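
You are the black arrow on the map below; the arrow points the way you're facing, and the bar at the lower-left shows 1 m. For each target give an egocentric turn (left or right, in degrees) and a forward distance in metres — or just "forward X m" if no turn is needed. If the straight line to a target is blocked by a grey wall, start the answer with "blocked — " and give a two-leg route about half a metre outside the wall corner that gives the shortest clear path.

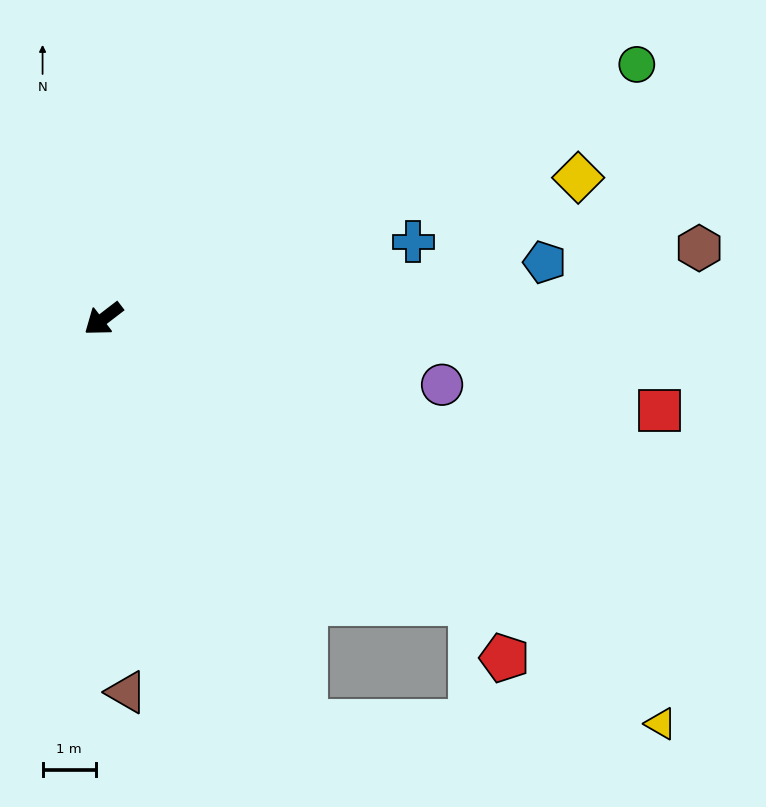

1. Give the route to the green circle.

turn left 168°, forward 11.1 m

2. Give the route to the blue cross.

turn left 156°, forward 6.0 m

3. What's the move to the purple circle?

turn left 131°, forward 6.5 m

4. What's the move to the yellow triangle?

turn left 106°, forward 12.9 m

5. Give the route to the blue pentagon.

turn left 150°, forward 8.3 m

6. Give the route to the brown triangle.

turn left 56°, forward 7.0 m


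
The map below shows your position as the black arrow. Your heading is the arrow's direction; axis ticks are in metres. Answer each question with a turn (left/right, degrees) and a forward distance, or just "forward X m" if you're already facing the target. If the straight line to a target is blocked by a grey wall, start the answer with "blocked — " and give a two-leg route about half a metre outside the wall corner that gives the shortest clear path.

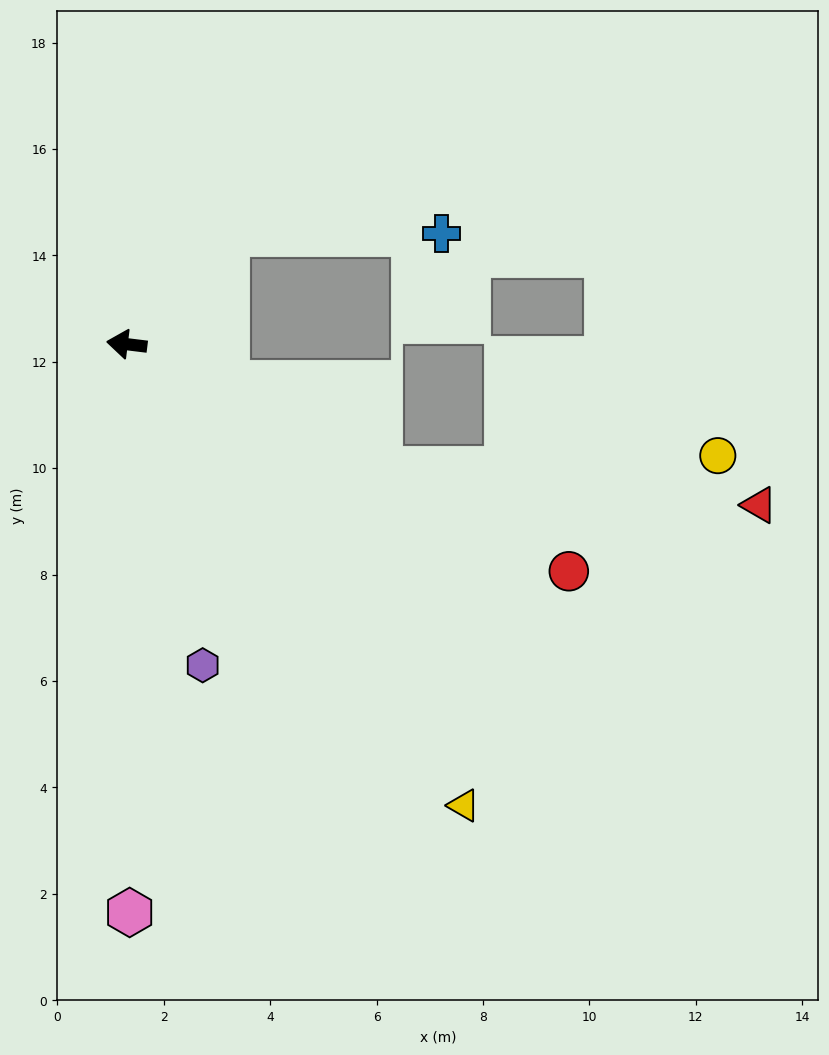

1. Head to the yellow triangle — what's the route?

turn left 133°, forward 10.7 m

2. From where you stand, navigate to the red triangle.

blocked — turn left 161°, forward 5.3 m, then turn left 21°, forward 7.1 m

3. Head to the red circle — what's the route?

turn left 160°, forward 9.3 m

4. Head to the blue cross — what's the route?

blocked — turn right 125°, forward 2.8 m, then turn right 48°, forward 4.0 m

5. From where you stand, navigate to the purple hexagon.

turn left 110°, forward 6.2 m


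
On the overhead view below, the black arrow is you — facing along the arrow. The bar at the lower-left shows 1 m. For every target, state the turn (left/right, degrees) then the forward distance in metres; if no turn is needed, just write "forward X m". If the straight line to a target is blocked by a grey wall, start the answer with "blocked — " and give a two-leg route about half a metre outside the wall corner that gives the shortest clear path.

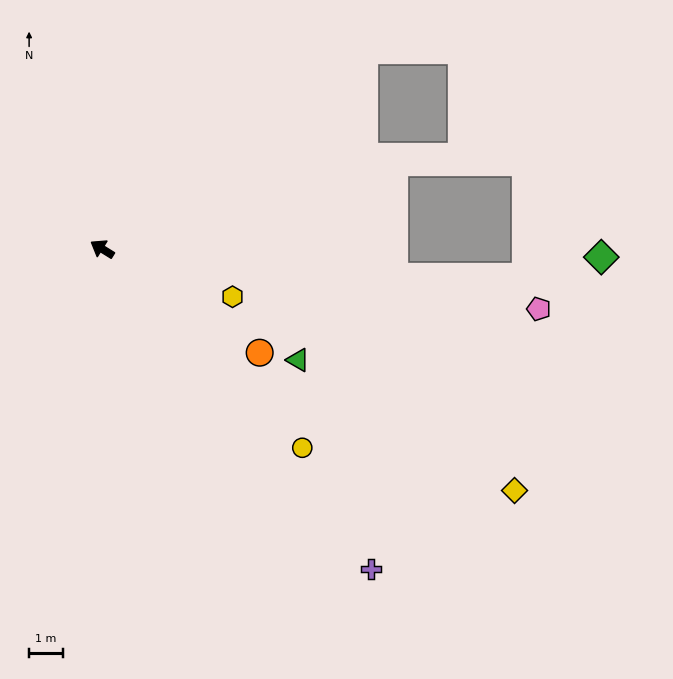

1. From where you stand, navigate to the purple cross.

turn left 162°, forward 12.4 m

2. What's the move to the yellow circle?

turn left 167°, forward 8.4 m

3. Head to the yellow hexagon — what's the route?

turn right 168°, forward 4.1 m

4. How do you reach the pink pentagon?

turn right 156°, forward 13.1 m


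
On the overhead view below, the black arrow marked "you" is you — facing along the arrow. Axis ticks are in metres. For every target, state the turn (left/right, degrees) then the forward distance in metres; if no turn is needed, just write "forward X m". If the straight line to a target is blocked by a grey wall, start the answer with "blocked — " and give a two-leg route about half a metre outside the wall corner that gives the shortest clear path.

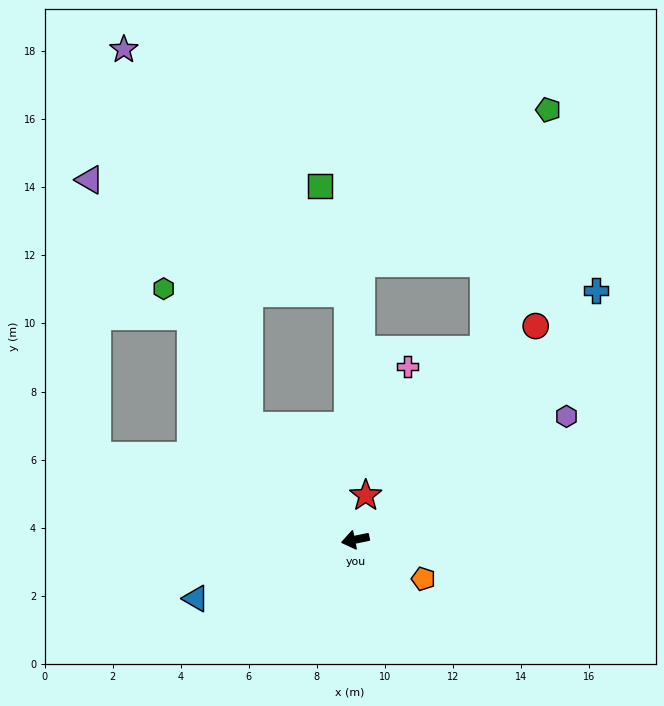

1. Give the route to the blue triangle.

turn left 9°, forward 5.0 m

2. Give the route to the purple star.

blocked — turn right 58°, forward 4.6 m, then turn right 25°, forward 11.7 m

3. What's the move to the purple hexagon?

turn right 161°, forward 7.2 m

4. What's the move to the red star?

turn right 115°, forward 1.3 m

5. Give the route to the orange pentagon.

turn left 139°, forward 2.3 m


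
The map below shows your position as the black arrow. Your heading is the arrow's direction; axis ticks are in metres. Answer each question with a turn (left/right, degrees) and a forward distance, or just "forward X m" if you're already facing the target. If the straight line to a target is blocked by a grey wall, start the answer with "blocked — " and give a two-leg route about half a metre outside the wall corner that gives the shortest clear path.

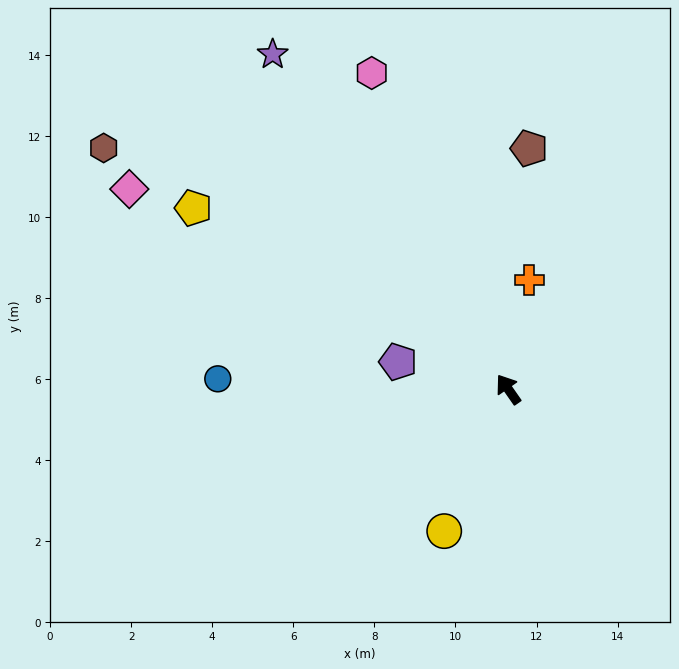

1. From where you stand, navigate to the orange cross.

turn right 46°, forward 2.7 m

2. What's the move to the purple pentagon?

turn left 41°, forward 2.8 m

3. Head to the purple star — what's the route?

forward 10.1 m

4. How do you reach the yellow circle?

turn left 121°, forward 3.8 m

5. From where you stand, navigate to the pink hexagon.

turn right 12°, forward 8.5 m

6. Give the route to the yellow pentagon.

turn left 25°, forward 9.0 m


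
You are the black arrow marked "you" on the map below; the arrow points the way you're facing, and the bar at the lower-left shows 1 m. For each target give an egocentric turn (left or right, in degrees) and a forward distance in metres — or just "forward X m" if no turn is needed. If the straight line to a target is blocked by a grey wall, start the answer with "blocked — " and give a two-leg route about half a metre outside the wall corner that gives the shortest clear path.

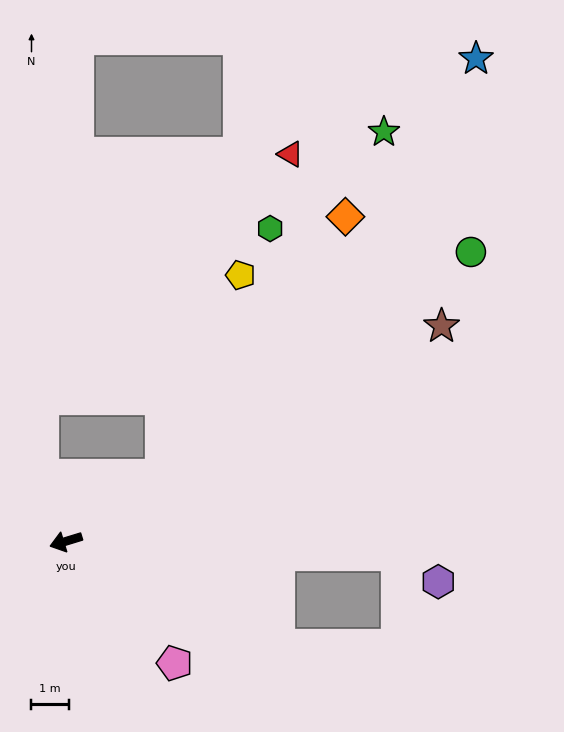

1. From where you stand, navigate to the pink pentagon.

turn left 115°, forward 4.4 m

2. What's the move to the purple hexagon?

blocked — turn left 160°, forward 8.8 m, then turn right 30°, forward 1.3 m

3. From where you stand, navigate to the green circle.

turn right 162°, forward 13.3 m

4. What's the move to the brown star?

turn right 167°, forward 11.5 m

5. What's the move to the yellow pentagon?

blocked — turn right 162°, forward 3.1 m, then turn left 33°, forward 5.7 m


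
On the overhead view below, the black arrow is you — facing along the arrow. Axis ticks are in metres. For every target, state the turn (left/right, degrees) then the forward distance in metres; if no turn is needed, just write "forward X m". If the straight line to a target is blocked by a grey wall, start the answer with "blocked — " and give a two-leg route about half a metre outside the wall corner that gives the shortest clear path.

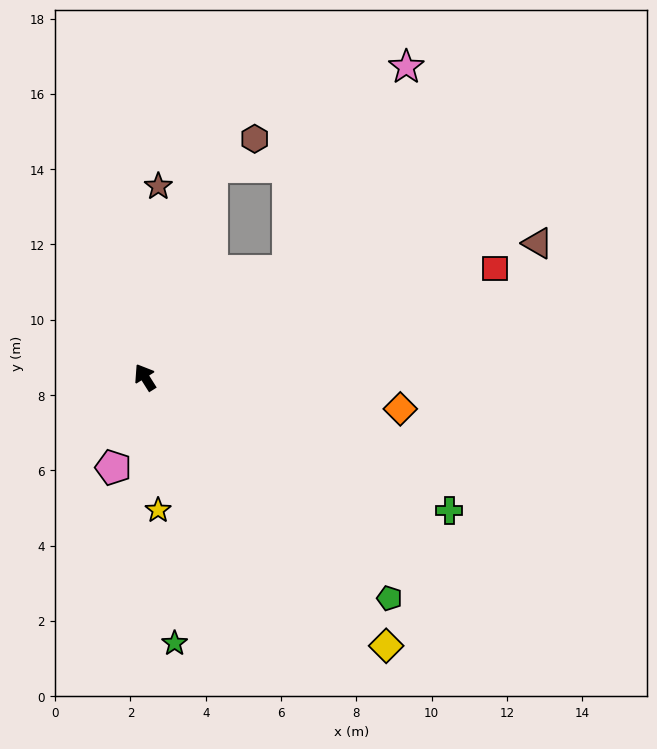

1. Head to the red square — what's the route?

turn right 105°, forward 9.7 m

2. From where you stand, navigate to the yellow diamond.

turn right 170°, forward 9.6 m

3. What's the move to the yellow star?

turn left 153°, forward 3.5 m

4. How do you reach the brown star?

turn right 36°, forward 5.1 m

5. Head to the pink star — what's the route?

blocked — turn right 86°, forward 4.7 m, then turn left 24°, forward 6.3 m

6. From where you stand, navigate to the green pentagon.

turn right 164°, forward 8.8 m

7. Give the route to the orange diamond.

turn right 129°, forward 6.8 m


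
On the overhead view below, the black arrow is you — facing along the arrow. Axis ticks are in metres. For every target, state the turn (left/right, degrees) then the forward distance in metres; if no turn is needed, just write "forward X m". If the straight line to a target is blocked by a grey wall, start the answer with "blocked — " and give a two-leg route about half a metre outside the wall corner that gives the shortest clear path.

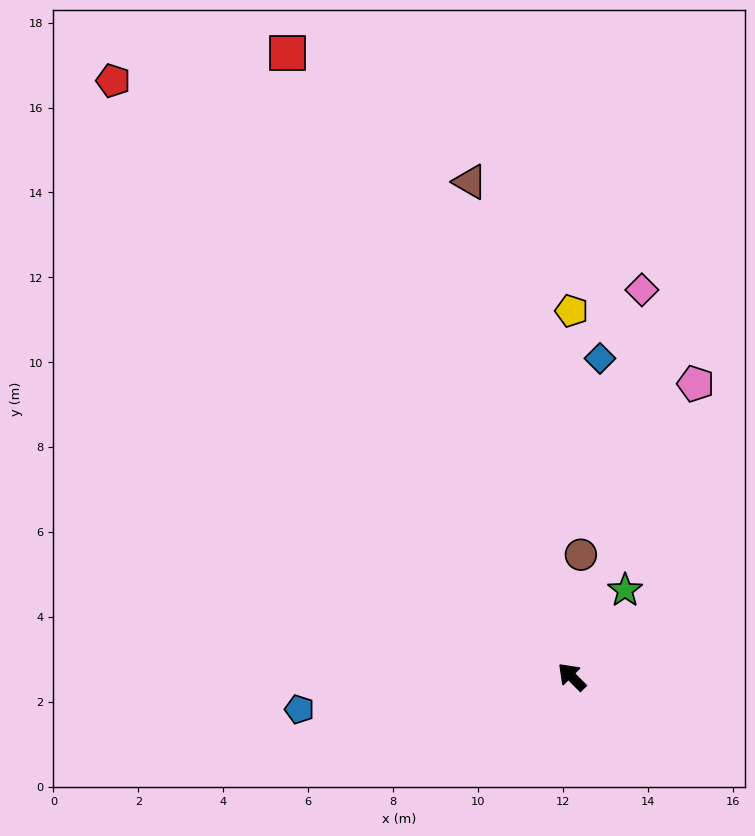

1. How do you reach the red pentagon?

turn right 7°, forward 17.7 m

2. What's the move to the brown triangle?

turn right 33°, forward 11.9 m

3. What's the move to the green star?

turn right 77°, forward 2.4 m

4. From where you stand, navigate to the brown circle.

turn right 49°, forward 2.9 m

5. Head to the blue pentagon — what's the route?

turn left 52°, forward 6.5 m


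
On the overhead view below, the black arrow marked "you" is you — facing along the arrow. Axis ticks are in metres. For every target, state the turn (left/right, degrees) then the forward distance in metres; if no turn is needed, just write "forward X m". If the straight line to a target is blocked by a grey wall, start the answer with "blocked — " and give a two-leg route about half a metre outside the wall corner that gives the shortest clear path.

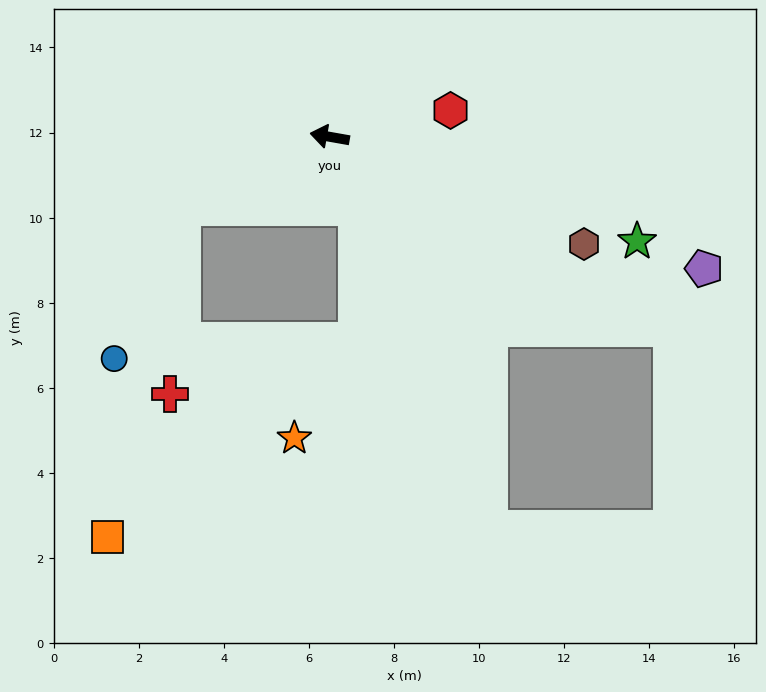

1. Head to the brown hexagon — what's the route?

turn left 167°, forward 6.5 m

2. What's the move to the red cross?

blocked — turn left 36°, forward 3.8 m, then turn left 60°, forward 4.4 m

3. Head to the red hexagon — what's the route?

turn right 158°, forward 2.9 m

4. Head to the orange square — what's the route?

blocked — turn left 36°, forward 3.8 m, then turn left 51°, forward 7.9 m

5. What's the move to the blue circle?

blocked — turn left 36°, forward 3.8 m, then turn left 39°, forward 3.9 m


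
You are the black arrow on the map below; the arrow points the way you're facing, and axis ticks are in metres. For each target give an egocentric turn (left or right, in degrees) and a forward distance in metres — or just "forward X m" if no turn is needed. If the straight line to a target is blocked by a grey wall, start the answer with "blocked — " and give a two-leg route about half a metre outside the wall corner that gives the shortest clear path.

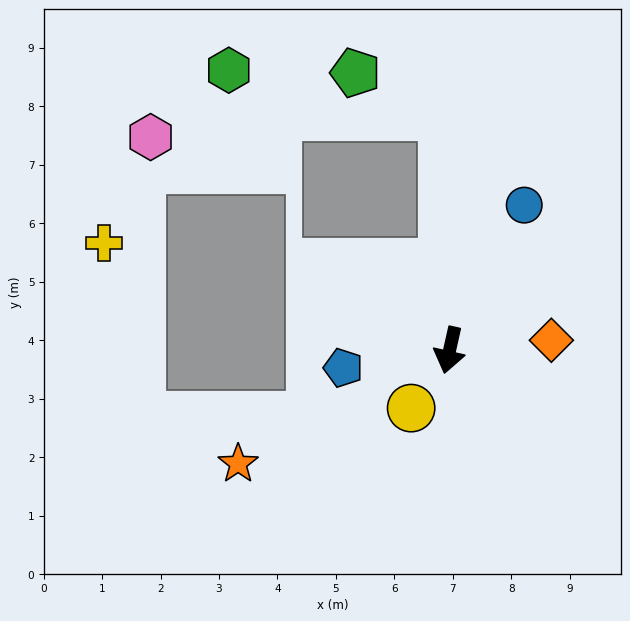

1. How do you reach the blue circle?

turn left 165°, forward 2.8 m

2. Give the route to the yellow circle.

turn right 21°, forward 1.2 m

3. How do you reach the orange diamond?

turn left 108°, forward 1.7 m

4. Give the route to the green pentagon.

blocked — turn right 166°, forward 4.0 m, then turn left 63°, forward 1.7 m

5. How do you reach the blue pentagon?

turn right 68°, forward 1.8 m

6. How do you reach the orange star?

turn right 49°, forward 4.1 m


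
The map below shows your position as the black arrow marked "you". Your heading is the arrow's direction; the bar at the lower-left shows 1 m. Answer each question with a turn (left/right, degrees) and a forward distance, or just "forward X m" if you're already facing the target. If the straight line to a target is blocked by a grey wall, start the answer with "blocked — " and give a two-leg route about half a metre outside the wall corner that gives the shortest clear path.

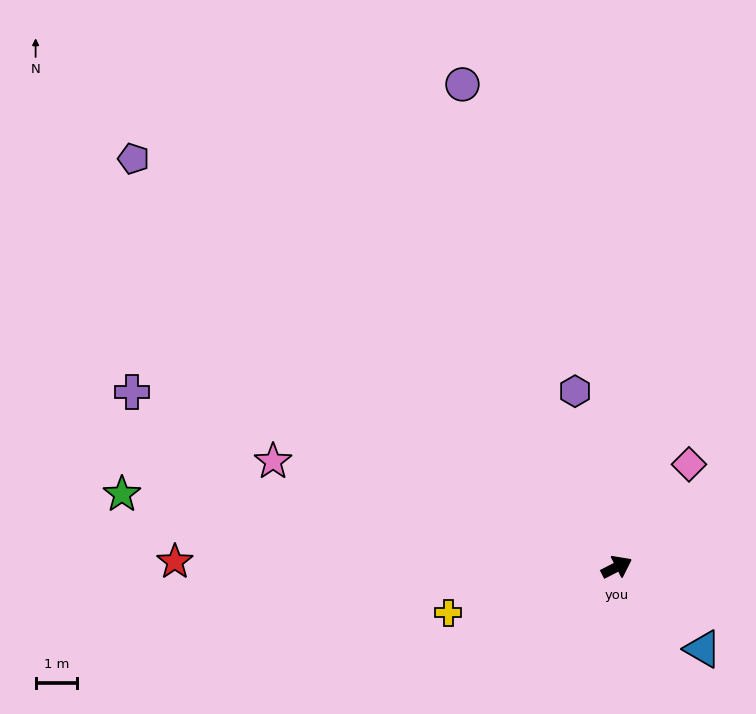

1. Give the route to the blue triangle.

turn right 71°, forward 2.8 m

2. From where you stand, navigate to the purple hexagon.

turn left 76°, forward 4.3 m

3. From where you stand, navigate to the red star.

turn left 152°, forward 10.6 m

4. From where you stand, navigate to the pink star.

turn left 136°, forward 8.6 m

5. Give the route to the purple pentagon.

turn left 113°, forward 15.1 m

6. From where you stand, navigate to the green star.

turn left 145°, forward 12.0 m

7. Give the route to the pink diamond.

turn left 28°, forward 3.0 m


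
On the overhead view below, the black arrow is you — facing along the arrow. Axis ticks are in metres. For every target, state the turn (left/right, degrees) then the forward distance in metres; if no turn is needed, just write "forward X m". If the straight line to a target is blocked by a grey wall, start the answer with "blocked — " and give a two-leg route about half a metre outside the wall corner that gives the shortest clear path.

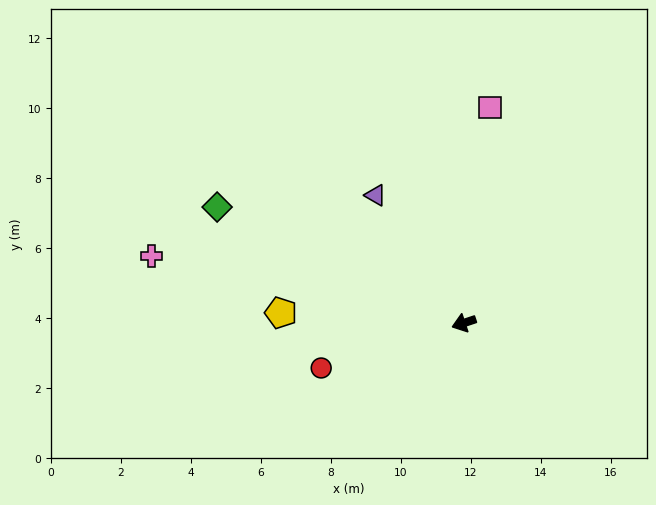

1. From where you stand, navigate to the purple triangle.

turn right 74°, forward 4.4 m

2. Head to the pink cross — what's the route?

turn right 31°, forward 9.1 m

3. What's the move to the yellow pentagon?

turn right 22°, forward 5.2 m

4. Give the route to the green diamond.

turn right 44°, forward 7.8 m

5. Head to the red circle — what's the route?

forward 4.3 m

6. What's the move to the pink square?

turn right 115°, forward 6.2 m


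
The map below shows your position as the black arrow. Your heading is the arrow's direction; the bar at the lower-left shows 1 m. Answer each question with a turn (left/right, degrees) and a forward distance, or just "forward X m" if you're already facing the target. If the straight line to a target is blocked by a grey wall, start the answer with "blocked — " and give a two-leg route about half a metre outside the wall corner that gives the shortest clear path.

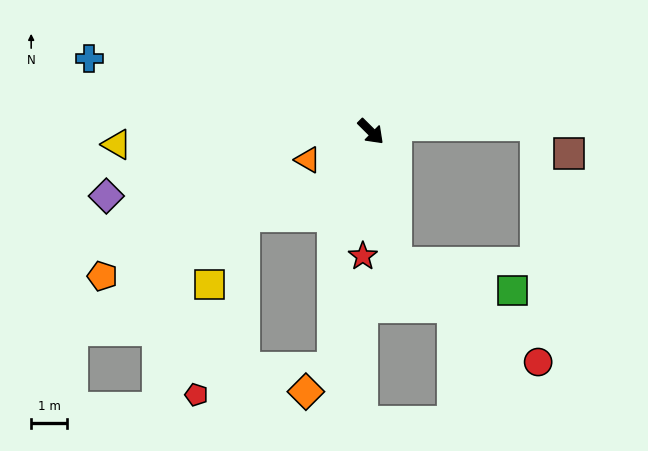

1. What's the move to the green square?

blocked — turn right 34°, forward 3.7 m, then turn left 65°, forward 3.3 m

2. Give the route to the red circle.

blocked — turn right 34°, forward 3.7 m, then turn left 43°, forward 4.8 m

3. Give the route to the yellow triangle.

turn right 132°, forward 7.1 m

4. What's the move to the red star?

turn right 49°, forward 3.5 m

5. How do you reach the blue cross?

turn right 150°, forward 8.1 m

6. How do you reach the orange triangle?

turn right 111°, forward 1.9 m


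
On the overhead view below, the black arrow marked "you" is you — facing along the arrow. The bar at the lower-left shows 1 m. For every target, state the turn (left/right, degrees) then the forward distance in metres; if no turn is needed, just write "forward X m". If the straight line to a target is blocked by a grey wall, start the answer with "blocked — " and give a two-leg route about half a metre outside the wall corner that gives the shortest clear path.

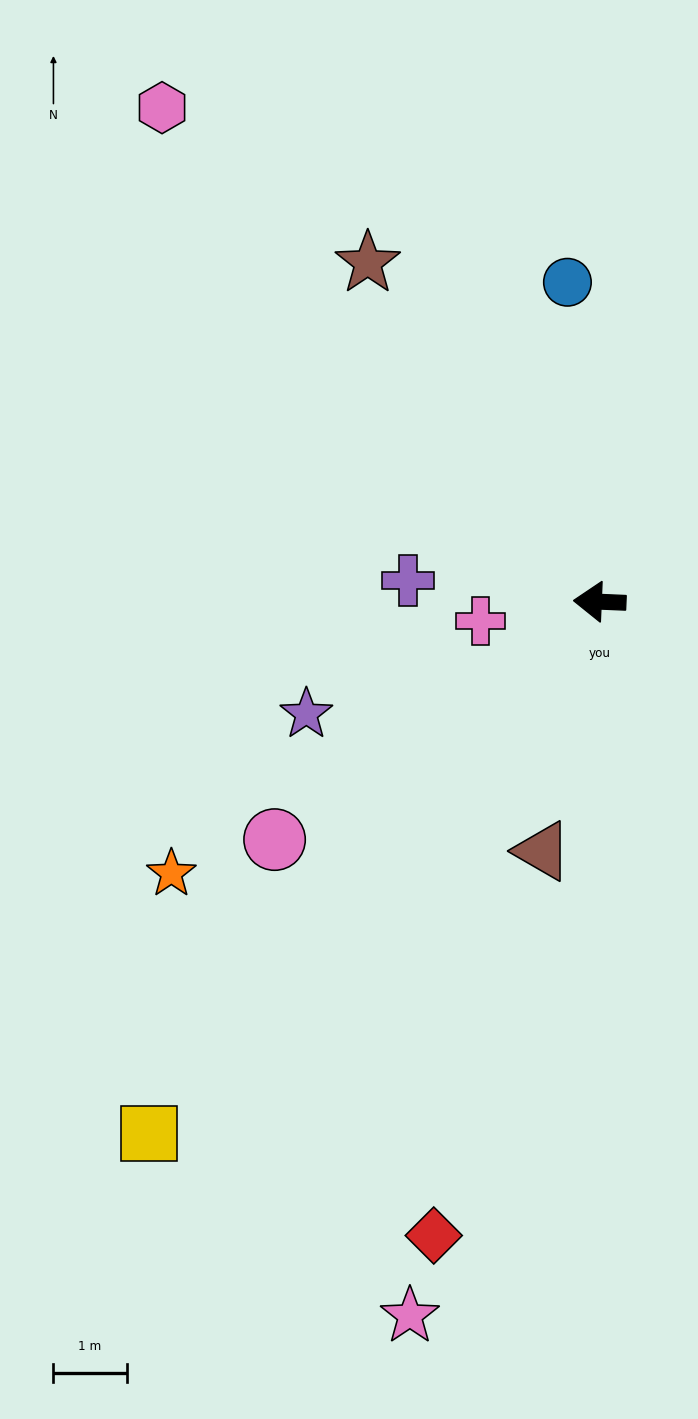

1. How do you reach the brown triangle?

turn left 80°, forward 3.5 m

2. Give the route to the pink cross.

turn left 12°, forward 1.7 m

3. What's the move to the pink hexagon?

turn right 46°, forward 9.0 m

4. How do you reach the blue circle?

turn right 82°, forward 4.4 m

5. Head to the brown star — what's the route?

turn right 53°, forward 5.6 m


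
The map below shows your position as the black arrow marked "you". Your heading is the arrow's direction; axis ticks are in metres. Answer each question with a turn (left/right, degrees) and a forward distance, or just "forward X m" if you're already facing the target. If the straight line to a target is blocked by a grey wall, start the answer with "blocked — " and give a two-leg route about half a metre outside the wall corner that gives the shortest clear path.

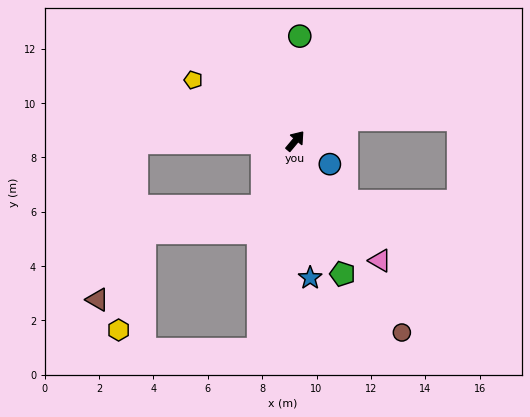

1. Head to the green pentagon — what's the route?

turn right 120°, forward 5.2 m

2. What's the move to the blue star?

turn right 134°, forward 5.1 m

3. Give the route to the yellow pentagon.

turn left 99°, forward 4.4 m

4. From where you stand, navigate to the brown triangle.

blocked — turn left 131°, forward 5.8 m, then turn left 75°, forward 5.9 m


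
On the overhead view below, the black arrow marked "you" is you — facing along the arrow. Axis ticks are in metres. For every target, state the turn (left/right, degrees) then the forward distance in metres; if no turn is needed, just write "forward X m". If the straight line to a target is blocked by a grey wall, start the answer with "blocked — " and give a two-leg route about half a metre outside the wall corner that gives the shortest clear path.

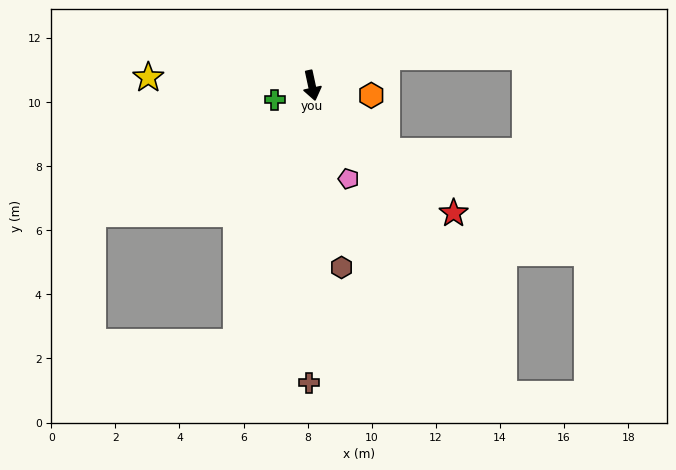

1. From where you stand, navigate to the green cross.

turn right 81°, forward 1.2 m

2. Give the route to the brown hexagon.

turn right 3°, forward 5.8 m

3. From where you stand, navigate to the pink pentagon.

turn left 9°, forward 3.1 m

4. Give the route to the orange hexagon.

turn left 68°, forward 1.9 m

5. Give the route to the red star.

turn left 36°, forward 6.0 m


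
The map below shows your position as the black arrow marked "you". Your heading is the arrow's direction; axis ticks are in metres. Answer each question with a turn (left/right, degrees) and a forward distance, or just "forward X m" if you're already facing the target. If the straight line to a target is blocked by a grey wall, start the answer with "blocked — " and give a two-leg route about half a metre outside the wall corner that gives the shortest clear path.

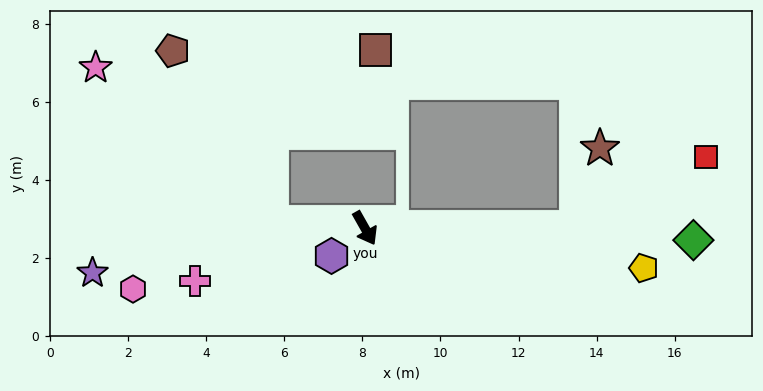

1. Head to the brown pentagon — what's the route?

blocked — turn right 124°, forward 2.4 m, then turn right 55°, forward 5.1 m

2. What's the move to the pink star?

blocked — turn right 124°, forward 2.4 m, then turn right 36°, forward 6.0 m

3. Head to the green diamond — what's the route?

turn left 58°, forward 8.4 m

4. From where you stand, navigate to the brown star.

blocked — turn left 61°, forward 5.4 m, then turn left 72°, forward 2.1 m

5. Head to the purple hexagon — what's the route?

turn right 80°, forward 1.1 m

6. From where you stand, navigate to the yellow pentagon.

turn left 52°, forward 7.2 m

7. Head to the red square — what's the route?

blocked — turn left 61°, forward 5.4 m, then turn left 27°, forward 3.8 m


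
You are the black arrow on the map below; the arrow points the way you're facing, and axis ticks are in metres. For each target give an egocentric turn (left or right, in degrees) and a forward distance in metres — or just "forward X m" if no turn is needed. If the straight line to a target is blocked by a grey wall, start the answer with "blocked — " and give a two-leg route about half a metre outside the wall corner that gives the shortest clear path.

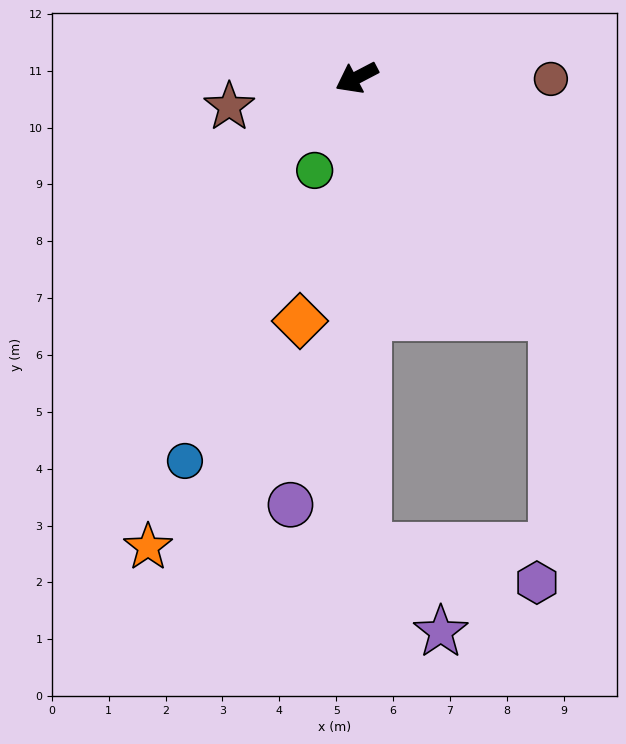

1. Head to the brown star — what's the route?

turn right 15°, forward 2.3 m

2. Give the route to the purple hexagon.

blocked — turn left 64°, forward 8.2 m, then turn left 76°, forward 3.1 m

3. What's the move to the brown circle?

turn left 152°, forward 3.4 m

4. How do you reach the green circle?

turn left 38°, forward 1.8 m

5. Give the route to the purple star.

blocked — turn left 64°, forward 8.2 m, then turn left 39°, forward 2.0 m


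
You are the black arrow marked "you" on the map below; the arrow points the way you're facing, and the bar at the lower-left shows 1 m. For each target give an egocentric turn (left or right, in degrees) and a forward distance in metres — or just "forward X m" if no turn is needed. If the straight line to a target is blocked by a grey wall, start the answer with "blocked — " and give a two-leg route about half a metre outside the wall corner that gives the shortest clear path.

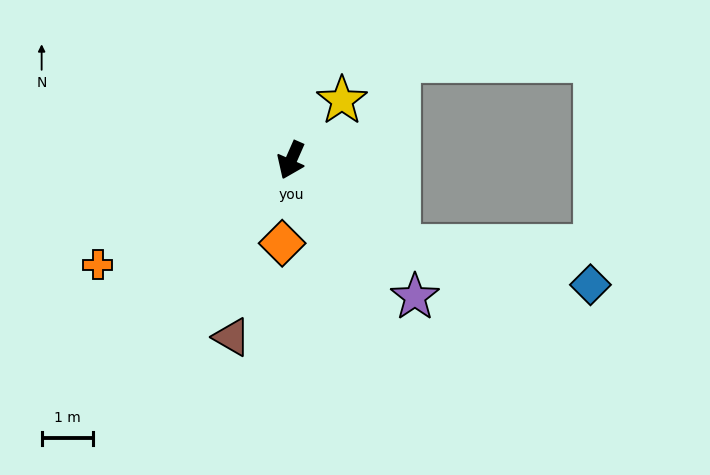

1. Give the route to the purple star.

turn left 66°, forward 3.6 m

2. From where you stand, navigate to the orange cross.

turn right 38°, forward 4.3 m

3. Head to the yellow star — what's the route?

turn left 163°, forward 1.5 m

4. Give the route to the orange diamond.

turn left 18°, forward 1.6 m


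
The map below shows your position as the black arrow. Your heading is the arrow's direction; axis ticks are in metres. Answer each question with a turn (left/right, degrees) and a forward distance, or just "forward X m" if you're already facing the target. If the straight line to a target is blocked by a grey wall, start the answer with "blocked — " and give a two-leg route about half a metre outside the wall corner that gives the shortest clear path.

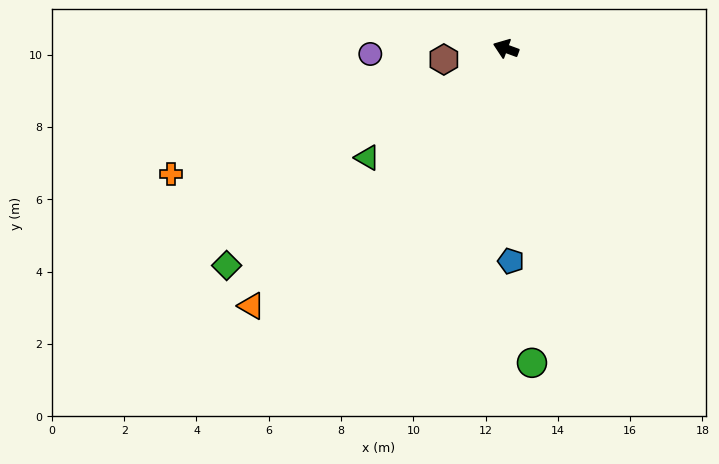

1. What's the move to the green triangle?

turn left 58°, forward 4.9 m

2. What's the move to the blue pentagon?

turn left 112°, forward 5.9 m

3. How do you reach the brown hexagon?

turn left 30°, forward 1.7 m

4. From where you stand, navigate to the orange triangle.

turn left 66°, forward 10.0 m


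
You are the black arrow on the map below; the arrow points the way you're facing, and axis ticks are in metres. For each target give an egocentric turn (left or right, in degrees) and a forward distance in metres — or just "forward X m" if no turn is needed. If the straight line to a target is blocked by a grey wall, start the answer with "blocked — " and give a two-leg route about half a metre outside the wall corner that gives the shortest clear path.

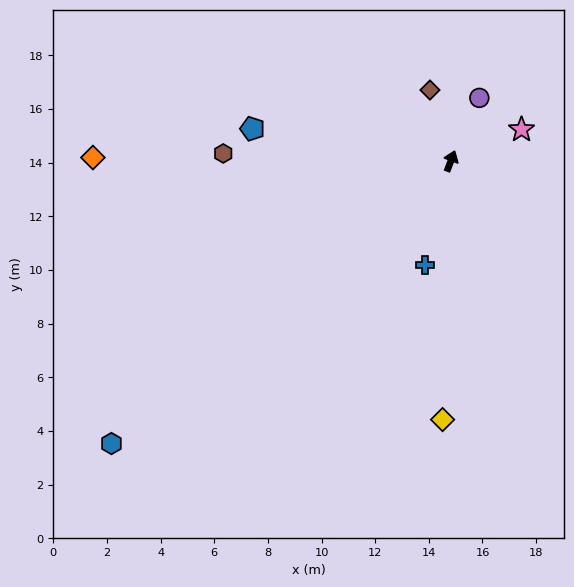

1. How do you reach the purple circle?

turn right 3°, forward 2.6 m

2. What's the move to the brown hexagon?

turn left 109°, forward 8.5 m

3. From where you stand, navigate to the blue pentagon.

turn left 102°, forward 7.5 m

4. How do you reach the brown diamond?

turn left 37°, forward 2.8 m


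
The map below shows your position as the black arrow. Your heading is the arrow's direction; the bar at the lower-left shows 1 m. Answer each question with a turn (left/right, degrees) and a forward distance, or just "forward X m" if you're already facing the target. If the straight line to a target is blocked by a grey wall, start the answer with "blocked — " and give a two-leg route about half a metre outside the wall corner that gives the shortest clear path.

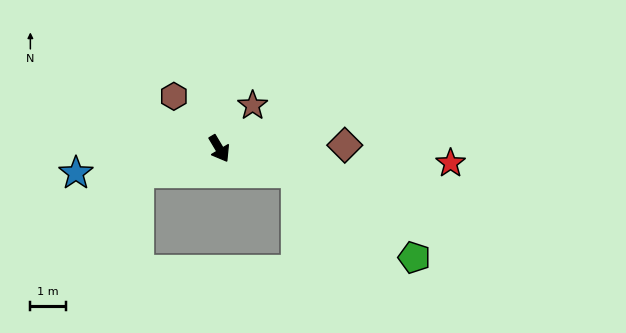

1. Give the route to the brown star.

turn left 112°, forward 1.5 m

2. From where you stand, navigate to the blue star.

turn right 111°, forward 4.1 m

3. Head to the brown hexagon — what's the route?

turn right 170°, forward 1.9 m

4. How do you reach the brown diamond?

turn left 61°, forward 3.5 m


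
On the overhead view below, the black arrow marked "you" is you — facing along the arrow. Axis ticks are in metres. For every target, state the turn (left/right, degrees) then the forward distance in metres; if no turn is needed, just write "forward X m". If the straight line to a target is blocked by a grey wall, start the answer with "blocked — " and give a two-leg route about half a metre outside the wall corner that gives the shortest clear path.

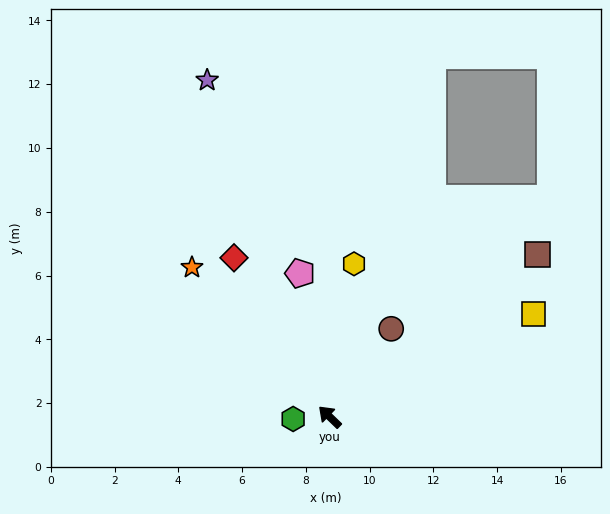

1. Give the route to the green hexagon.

turn left 47°, forward 1.1 m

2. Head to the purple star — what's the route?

turn right 26°, forward 11.2 m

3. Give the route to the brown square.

turn right 98°, forward 8.3 m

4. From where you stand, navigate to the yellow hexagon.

turn right 55°, forward 4.9 m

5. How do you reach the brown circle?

turn right 81°, forward 3.4 m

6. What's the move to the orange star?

turn right 3°, forward 6.4 m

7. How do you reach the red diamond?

turn right 15°, forward 5.8 m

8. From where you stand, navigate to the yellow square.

turn right 109°, forward 7.2 m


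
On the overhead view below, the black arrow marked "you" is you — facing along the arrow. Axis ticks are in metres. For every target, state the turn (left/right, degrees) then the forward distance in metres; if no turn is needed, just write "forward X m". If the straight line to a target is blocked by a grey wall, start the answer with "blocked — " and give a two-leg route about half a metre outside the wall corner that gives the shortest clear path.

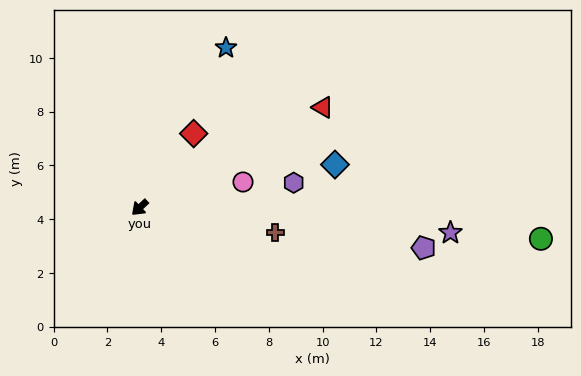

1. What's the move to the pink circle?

turn left 151°, forward 4.0 m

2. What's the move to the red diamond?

turn right 169°, forward 3.4 m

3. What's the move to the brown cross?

turn left 126°, forward 5.1 m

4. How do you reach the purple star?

turn left 132°, forward 11.6 m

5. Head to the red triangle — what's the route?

turn left 165°, forward 7.8 m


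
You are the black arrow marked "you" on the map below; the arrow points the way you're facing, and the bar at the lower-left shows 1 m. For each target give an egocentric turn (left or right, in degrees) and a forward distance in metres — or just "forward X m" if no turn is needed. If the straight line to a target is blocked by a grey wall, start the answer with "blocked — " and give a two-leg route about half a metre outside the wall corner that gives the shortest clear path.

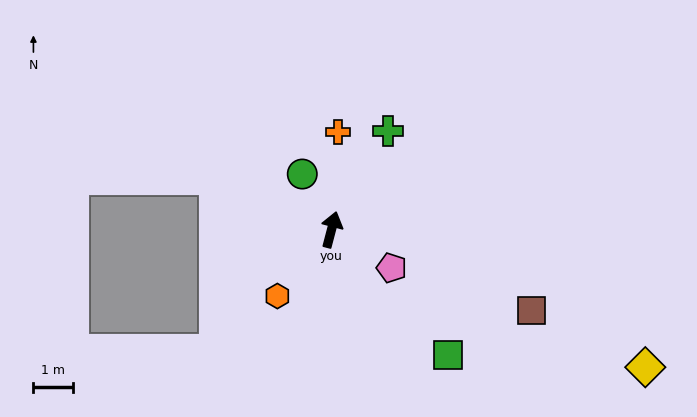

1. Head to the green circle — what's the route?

turn left 43°, forward 1.6 m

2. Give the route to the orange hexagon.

turn left 156°, forward 2.2 m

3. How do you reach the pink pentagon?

turn right 108°, forward 1.8 m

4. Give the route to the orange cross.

turn left 11°, forward 2.5 m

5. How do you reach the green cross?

turn right 15°, forward 2.9 m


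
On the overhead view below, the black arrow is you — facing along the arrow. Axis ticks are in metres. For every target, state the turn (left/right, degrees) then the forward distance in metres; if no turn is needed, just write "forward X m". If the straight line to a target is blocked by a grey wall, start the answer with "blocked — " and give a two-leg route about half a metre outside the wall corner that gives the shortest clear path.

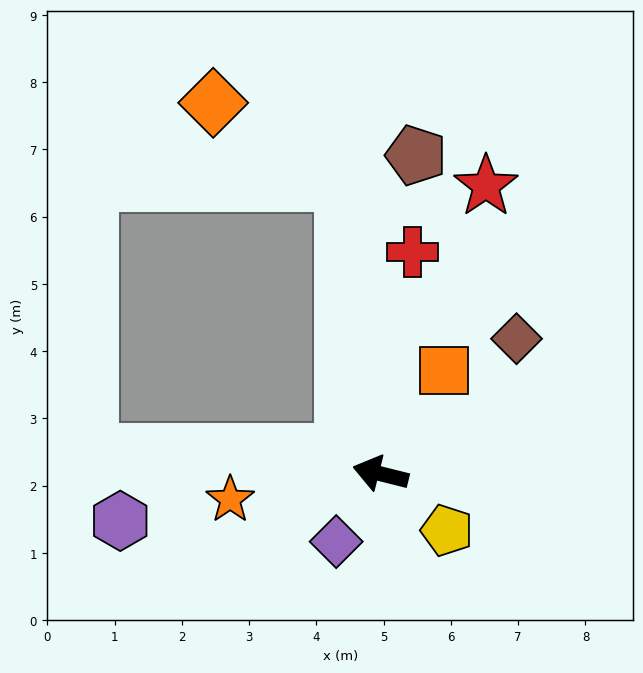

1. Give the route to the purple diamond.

turn left 71°, forward 1.2 m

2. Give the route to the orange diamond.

blocked — turn right 69°, forward 4.4 m, then turn left 52°, forward 2.3 m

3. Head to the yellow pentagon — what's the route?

turn left 154°, forward 1.3 m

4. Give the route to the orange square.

turn right 108°, forward 1.8 m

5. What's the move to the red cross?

turn right 84°, forward 3.3 m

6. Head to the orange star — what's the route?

turn left 24°, forward 2.3 m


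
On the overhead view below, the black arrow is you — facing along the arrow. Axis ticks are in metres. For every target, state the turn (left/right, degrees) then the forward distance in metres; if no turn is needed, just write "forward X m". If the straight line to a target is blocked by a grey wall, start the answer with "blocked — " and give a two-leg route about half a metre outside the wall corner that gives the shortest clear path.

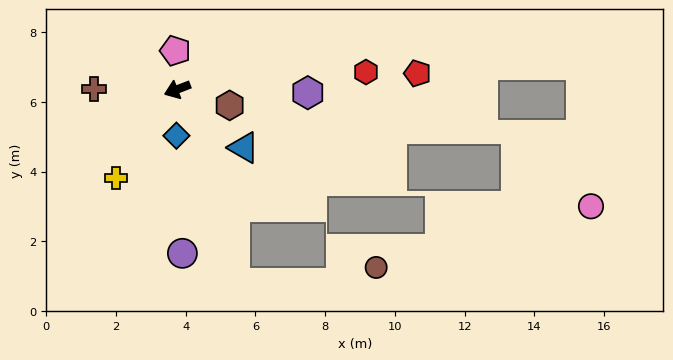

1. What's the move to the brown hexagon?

turn left 142°, forward 1.6 m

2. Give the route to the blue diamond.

turn left 68°, forward 1.3 m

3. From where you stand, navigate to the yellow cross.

turn left 34°, forward 3.1 m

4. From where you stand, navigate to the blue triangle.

turn left 118°, forward 2.5 m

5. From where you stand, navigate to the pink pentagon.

turn right 108°, forward 1.1 m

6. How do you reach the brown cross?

turn right 21°, forward 2.4 m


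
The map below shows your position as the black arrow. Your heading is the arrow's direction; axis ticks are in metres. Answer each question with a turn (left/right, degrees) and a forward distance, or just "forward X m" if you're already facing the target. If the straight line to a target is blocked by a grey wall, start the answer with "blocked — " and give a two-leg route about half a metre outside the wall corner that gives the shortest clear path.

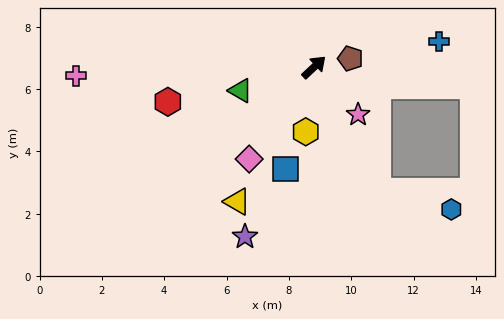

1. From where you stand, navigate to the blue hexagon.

blocked — turn right 106°, forward 4.5 m, then turn left 49°, forward 2.4 m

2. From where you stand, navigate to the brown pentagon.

turn right 30°, forward 1.2 m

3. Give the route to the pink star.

turn right 90°, forward 2.1 m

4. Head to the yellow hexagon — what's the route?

turn right 140°, forward 2.1 m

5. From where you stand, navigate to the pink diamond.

turn right 168°, forward 3.6 m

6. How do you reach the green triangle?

turn left 155°, forward 2.5 m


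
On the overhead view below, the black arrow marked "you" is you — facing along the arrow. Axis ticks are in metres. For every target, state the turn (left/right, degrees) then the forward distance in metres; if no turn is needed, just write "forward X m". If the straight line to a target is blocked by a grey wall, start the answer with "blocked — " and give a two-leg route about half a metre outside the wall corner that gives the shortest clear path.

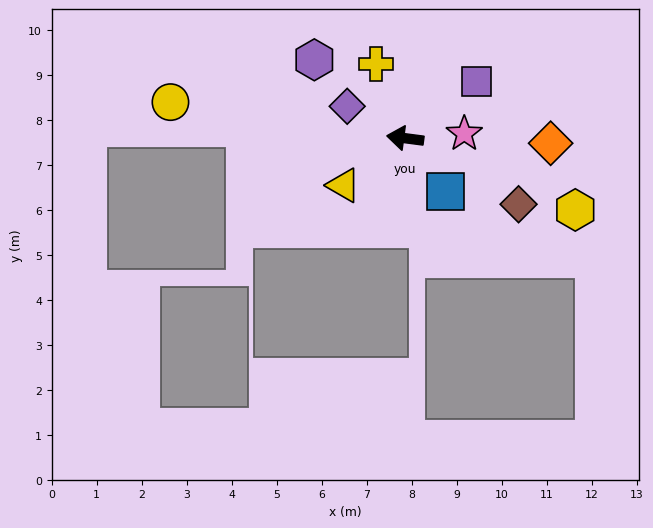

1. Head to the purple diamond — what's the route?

turn right 21°, forward 1.5 m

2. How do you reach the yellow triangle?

turn left 45°, forward 1.7 m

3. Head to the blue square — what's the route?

turn left 134°, forward 1.5 m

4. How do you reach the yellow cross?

turn right 61°, forward 1.8 m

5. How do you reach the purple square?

turn right 134°, forward 2.0 m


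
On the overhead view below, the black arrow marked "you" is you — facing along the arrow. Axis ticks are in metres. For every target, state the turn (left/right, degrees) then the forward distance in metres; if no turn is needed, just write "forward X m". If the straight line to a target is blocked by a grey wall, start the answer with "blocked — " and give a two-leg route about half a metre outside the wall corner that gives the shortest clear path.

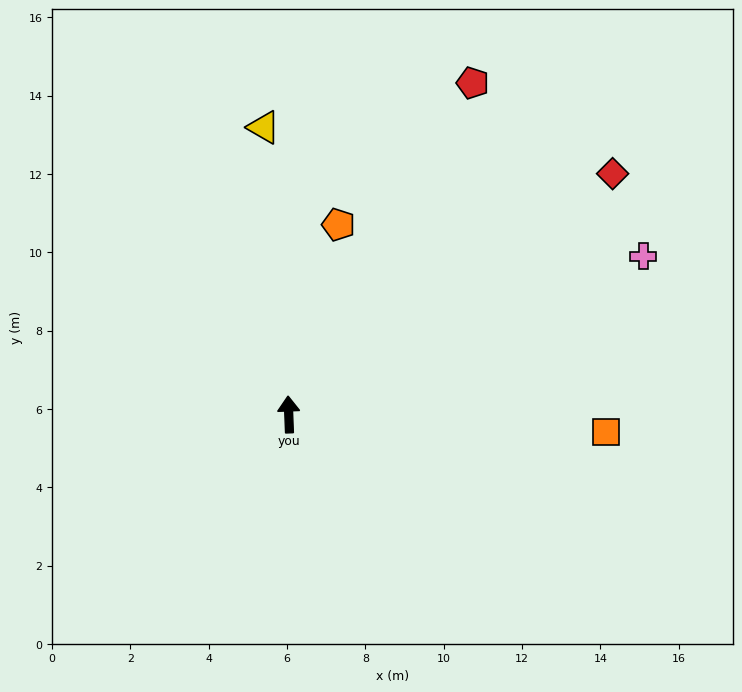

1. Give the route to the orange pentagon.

turn right 17°, forward 5.0 m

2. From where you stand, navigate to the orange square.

turn right 95°, forward 8.1 m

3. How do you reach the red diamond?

turn right 56°, forward 10.3 m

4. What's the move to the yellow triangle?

turn left 3°, forward 7.4 m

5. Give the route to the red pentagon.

turn right 31°, forward 9.7 m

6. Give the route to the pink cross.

turn right 68°, forward 9.9 m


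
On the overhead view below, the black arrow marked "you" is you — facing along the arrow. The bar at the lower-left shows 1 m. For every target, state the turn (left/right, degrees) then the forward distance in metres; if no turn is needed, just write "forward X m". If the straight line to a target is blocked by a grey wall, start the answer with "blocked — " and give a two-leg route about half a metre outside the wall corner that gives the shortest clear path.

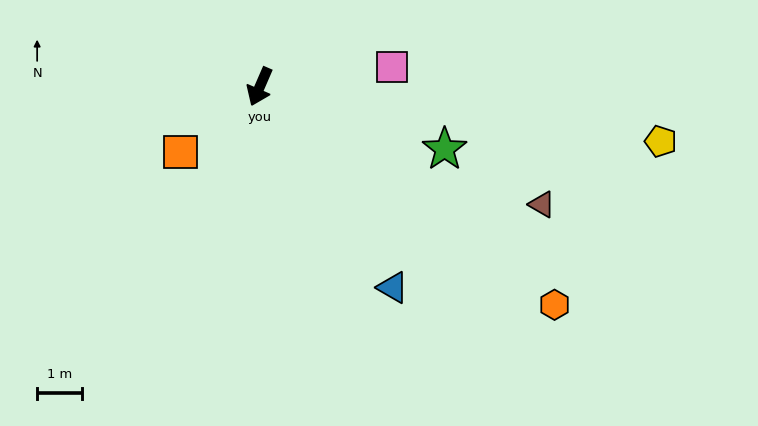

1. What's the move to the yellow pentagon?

turn left 106°, forward 9.1 m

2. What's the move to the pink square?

turn left 122°, forward 3.0 m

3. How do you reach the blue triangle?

turn left 57°, forward 5.4 m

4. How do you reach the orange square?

turn right 27°, forward 2.3 m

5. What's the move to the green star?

turn left 95°, forward 4.4 m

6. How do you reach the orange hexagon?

turn left 77°, forward 8.2 m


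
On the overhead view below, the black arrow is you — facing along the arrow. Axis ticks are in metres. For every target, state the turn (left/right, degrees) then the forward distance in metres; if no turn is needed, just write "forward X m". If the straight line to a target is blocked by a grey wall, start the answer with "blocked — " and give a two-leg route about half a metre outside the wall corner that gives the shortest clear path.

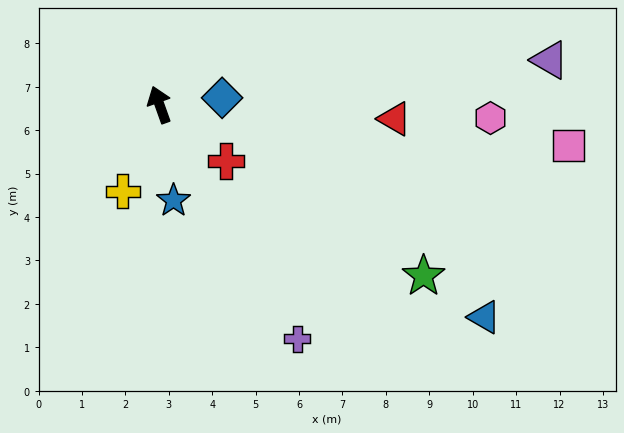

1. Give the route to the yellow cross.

turn left 137°, forward 2.2 m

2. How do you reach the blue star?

turn left 169°, forward 2.2 m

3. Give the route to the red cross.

turn right 150°, forward 2.0 m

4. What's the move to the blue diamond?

turn right 103°, forward 1.5 m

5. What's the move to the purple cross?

turn right 169°, forward 6.3 m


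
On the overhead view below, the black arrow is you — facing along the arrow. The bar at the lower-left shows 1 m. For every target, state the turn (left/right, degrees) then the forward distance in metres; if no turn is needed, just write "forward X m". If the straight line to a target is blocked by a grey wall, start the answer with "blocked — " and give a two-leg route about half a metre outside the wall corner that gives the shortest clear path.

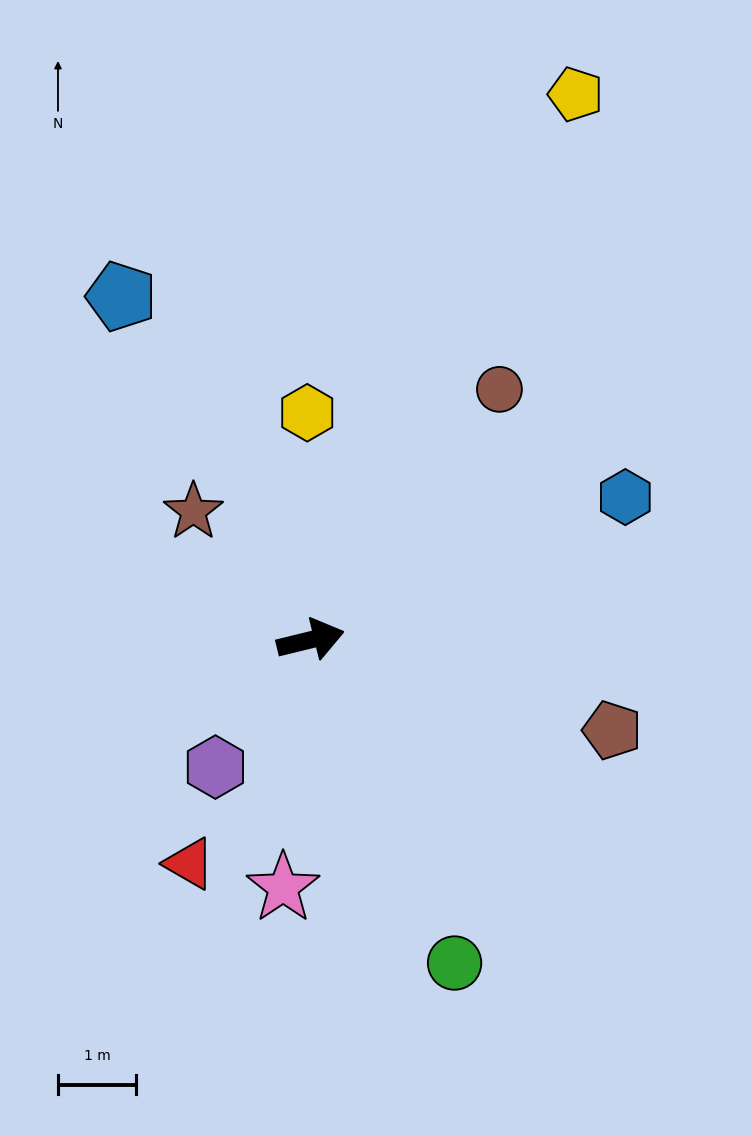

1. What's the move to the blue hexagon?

turn left 11°, forward 4.4 m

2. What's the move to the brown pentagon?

turn right 30°, forward 4.0 m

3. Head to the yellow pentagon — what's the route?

turn left 50°, forward 7.8 m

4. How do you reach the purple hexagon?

turn right 141°, forward 2.0 m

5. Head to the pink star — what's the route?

turn right 110°, forward 3.2 m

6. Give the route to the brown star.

turn left 119°, forward 2.2 m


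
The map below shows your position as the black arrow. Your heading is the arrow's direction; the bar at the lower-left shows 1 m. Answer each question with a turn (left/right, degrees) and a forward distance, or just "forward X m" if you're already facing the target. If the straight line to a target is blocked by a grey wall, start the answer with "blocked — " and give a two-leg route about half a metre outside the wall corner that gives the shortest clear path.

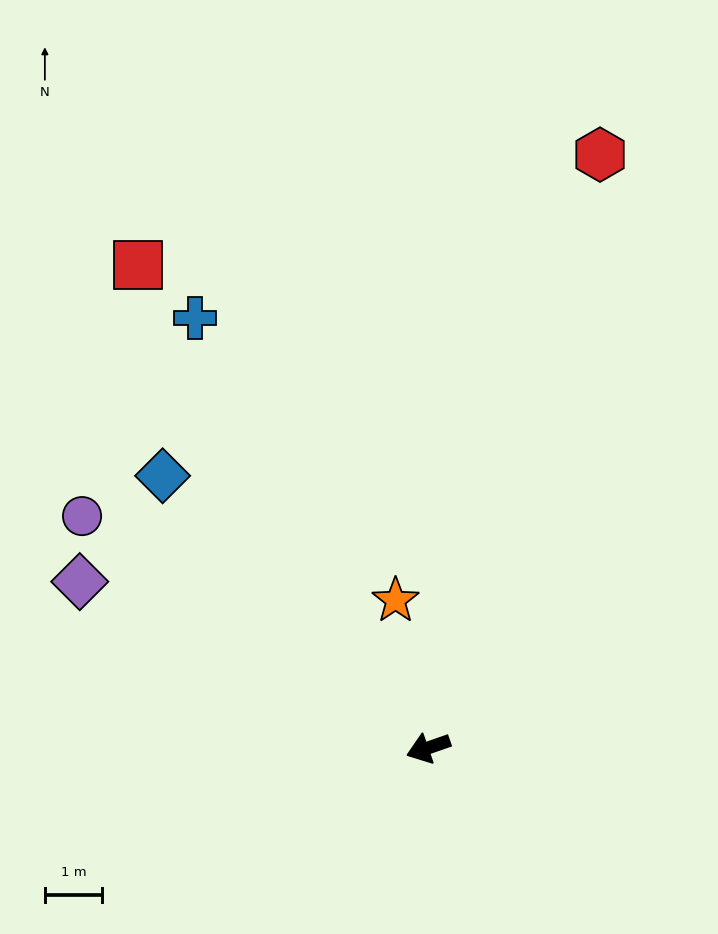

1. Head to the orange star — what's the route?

turn right 97°, forward 2.6 m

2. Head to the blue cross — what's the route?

turn right 81°, forward 8.6 m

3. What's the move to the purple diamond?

turn right 45°, forward 6.8 m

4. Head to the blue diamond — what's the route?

turn right 65°, forward 6.7 m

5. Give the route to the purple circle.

turn right 53°, forward 7.3 m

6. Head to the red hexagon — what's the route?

turn right 125°, forward 10.8 m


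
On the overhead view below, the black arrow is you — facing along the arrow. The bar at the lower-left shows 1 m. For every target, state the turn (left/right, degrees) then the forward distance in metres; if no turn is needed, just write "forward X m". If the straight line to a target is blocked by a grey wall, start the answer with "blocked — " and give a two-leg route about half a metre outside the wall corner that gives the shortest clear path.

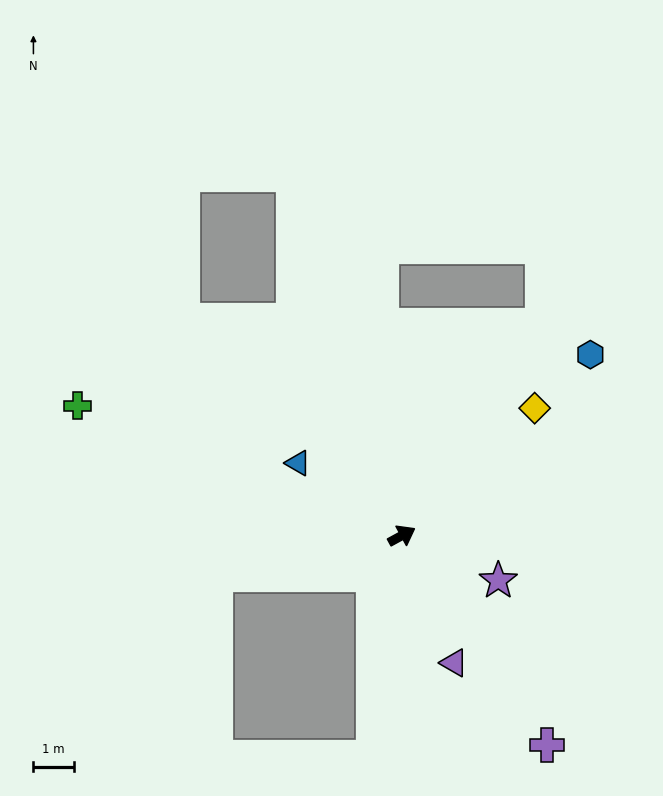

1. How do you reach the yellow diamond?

turn left 15°, forward 4.6 m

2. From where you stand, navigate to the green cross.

turn left 130°, forward 8.7 m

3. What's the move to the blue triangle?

turn left 116°, forward 3.1 m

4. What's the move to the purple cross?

turn right 84°, forward 6.3 m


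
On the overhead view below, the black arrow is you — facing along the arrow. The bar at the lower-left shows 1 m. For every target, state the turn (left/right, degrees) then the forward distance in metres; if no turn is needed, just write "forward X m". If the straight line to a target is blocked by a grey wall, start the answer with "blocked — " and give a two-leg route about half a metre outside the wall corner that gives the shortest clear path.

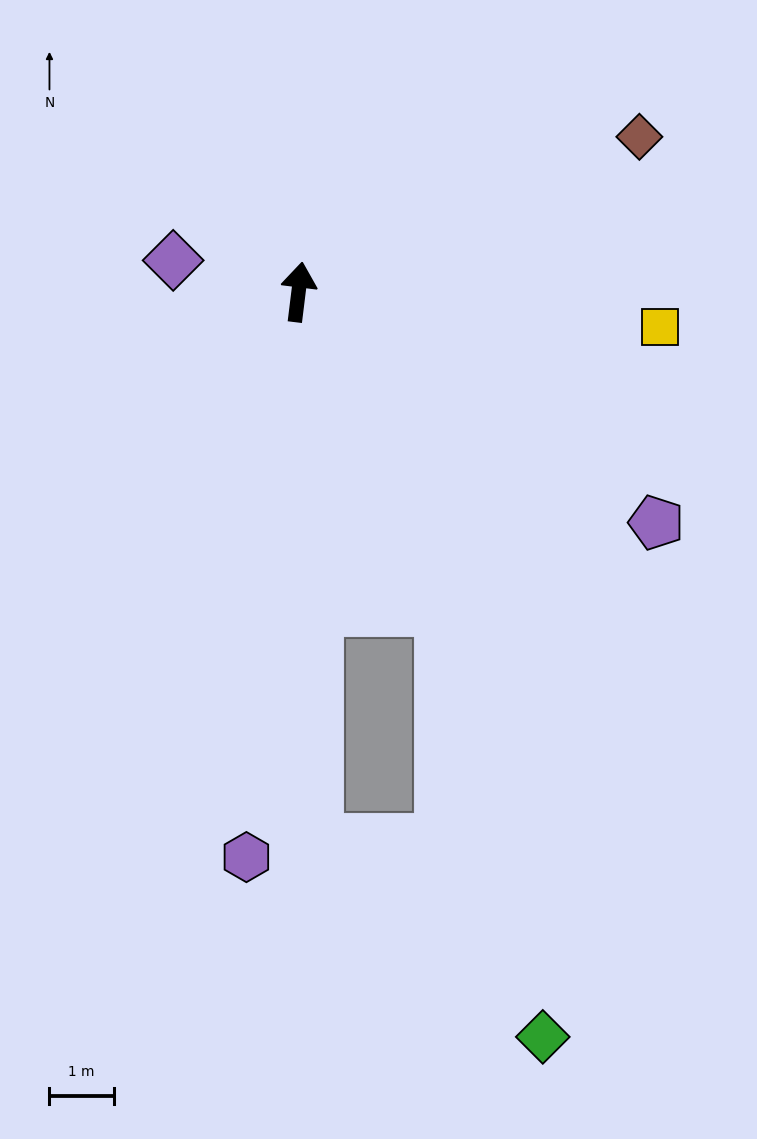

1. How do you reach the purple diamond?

turn left 83°, forward 2.0 m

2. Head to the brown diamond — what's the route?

turn right 59°, forward 5.8 m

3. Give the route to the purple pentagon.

turn right 116°, forward 6.6 m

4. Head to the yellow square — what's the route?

turn right 89°, forward 5.6 m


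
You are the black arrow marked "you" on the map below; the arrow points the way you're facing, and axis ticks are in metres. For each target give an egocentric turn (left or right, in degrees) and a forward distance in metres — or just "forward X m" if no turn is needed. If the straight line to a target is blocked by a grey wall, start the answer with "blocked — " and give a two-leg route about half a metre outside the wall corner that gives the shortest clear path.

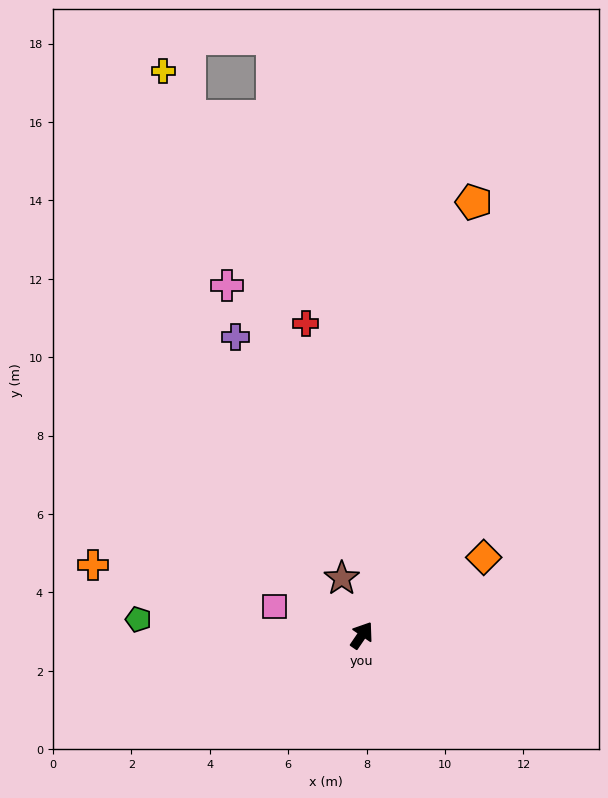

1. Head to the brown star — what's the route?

turn left 54°, forward 1.5 m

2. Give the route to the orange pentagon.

turn left 20°, forward 11.4 m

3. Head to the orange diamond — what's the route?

turn right 23°, forward 3.7 m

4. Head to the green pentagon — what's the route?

turn left 120°, forward 5.7 m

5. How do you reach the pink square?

turn left 106°, forward 2.3 m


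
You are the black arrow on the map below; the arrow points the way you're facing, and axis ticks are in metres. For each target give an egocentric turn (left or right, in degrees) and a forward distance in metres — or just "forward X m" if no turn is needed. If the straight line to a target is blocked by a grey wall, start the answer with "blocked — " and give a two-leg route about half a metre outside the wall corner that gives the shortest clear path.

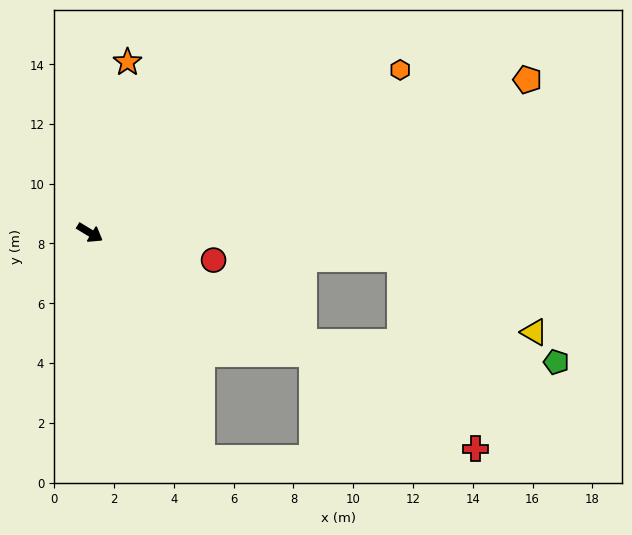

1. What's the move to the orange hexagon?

turn left 59°, forward 11.7 m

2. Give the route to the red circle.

turn left 19°, forward 4.2 m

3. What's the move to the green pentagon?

blocked — turn left 4°, forward 8.0 m, then turn left 23°, forward 8.5 m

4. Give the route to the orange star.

turn left 109°, forward 5.8 m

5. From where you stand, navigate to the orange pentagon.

turn left 51°, forward 15.5 m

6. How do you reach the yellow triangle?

blocked — turn left 26°, forward 10.4 m, then turn right 23°, forward 5.1 m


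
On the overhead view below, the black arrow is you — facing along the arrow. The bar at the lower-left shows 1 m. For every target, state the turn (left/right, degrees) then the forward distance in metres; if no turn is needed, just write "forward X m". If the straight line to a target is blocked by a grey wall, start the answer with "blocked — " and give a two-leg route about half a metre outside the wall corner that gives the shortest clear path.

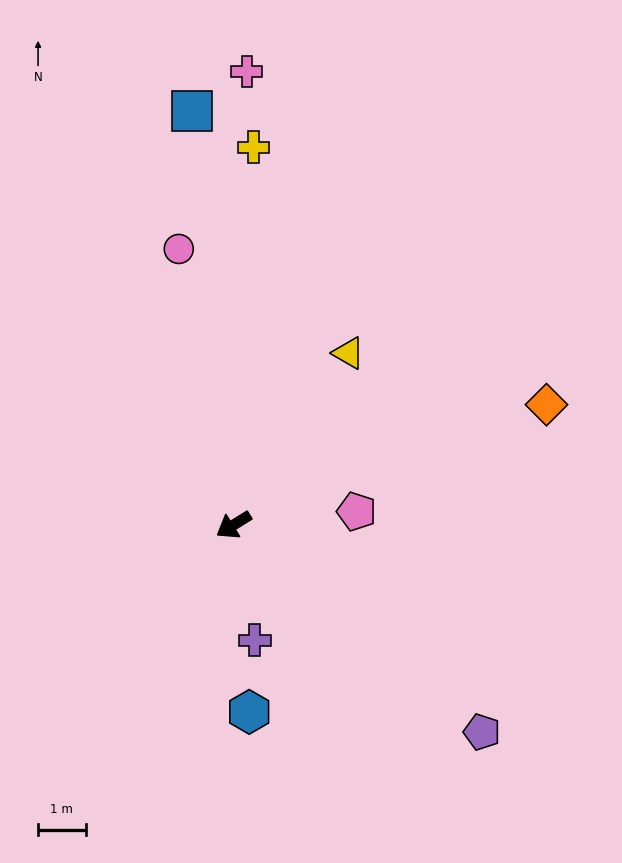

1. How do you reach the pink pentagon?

turn left 154°, forward 2.6 m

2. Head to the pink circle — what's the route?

turn right 111°, forward 5.9 m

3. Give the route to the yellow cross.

turn right 125°, forward 7.9 m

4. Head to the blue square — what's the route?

turn right 116°, forward 8.7 m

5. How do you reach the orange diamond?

turn left 169°, forward 7.0 m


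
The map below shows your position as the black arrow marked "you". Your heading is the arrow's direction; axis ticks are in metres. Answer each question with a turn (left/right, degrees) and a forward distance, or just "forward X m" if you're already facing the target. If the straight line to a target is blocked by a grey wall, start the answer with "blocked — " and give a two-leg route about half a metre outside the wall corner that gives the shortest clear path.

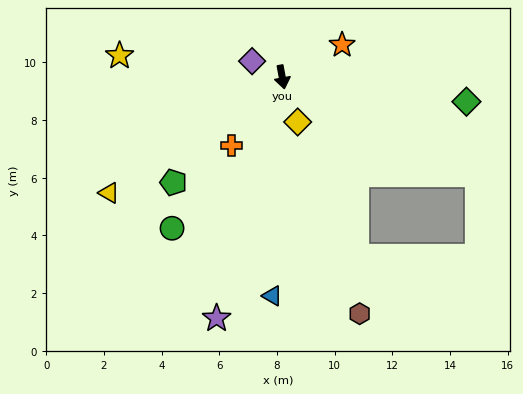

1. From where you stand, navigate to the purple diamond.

turn right 128°, forward 1.2 m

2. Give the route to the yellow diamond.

turn left 9°, forward 1.6 m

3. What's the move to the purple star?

turn right 26°, forward 8.7 m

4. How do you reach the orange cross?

turn right 47°, forward 3.0 m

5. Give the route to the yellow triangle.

turn right 67°, forward 7.2 m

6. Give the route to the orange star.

turn left 108°, forward 2.4 m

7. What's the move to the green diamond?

turn left 72°, forward 6.4 m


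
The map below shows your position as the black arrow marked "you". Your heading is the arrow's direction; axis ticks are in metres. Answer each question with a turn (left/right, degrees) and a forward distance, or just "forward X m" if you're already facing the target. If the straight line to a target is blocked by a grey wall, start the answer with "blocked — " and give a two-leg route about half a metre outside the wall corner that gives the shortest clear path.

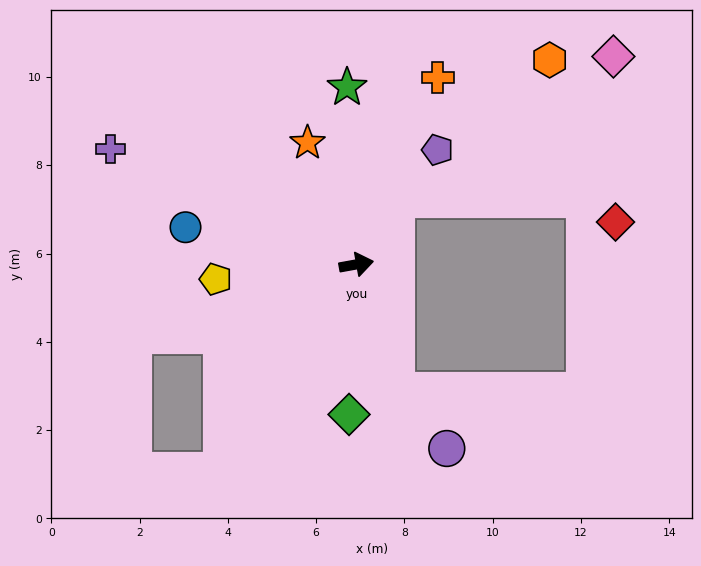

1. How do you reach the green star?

turn left 83°, forward 4.0 m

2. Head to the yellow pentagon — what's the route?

turn left 176°, forward 3.2 m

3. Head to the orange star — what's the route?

turn left 102°, forward 3.0 m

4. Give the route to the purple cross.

turn left 145°, forward 6.2 m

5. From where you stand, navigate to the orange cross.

turn left 56°, forward 4.6 m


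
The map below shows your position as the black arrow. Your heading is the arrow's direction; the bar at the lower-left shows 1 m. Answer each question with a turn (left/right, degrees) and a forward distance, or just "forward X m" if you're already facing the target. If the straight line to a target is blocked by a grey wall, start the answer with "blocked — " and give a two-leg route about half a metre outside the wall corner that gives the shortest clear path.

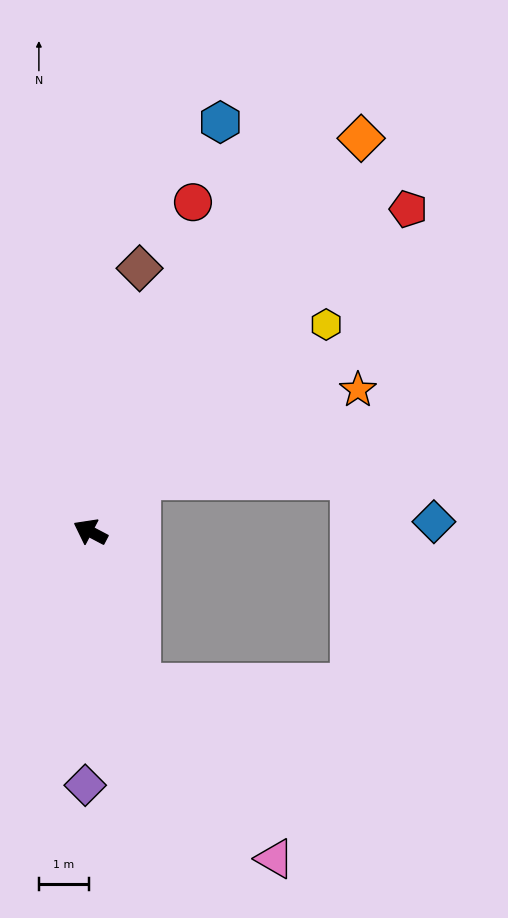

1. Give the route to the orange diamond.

turn right 97°, forward 9.5 m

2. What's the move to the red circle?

turn right 80°, forward 6.9 m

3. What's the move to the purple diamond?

turn left 117°, forward 5.1 m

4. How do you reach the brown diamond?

turn right 73°, forward 5.4 m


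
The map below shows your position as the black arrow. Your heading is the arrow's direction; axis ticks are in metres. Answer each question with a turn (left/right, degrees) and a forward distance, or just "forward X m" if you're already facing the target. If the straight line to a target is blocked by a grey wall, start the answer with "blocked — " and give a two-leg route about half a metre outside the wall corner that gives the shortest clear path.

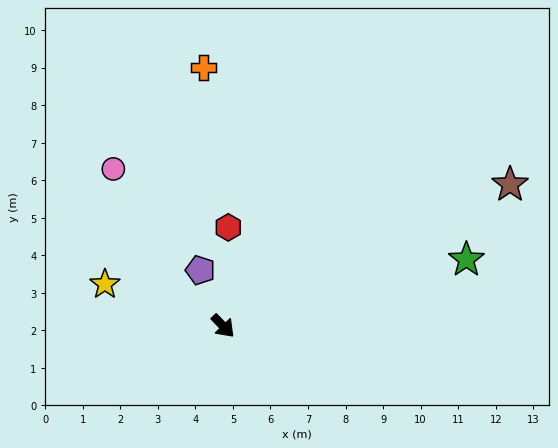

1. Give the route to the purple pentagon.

turn left 158°, forward 1.6 m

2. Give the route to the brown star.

turn left 72°, forward 8.5 m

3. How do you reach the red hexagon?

turn left 133°, forward 2.6 m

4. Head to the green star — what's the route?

turn left 61°, forward 6.7 m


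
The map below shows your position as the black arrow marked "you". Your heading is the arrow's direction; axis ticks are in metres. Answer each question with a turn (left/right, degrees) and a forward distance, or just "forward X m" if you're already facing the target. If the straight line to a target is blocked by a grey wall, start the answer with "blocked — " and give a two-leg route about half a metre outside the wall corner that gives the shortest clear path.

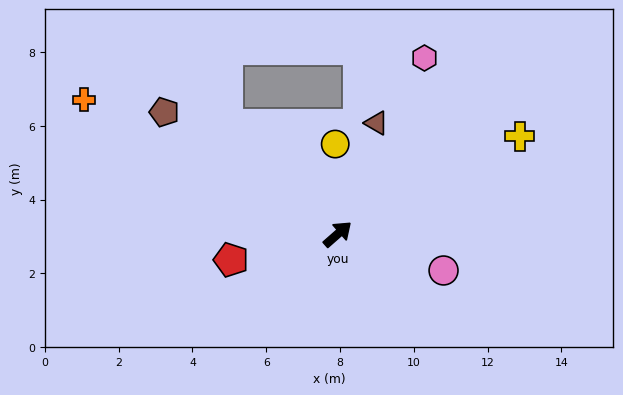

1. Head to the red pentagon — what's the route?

turn left 152°, forward 3.0 m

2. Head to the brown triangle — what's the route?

turn left 29°, forward 3.2 m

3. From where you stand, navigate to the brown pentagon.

turn left 104°, forward 5.7 m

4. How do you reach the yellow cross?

turn right 13°, forward 5.6 m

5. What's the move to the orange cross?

turn left 111°, forward 7.8 m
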